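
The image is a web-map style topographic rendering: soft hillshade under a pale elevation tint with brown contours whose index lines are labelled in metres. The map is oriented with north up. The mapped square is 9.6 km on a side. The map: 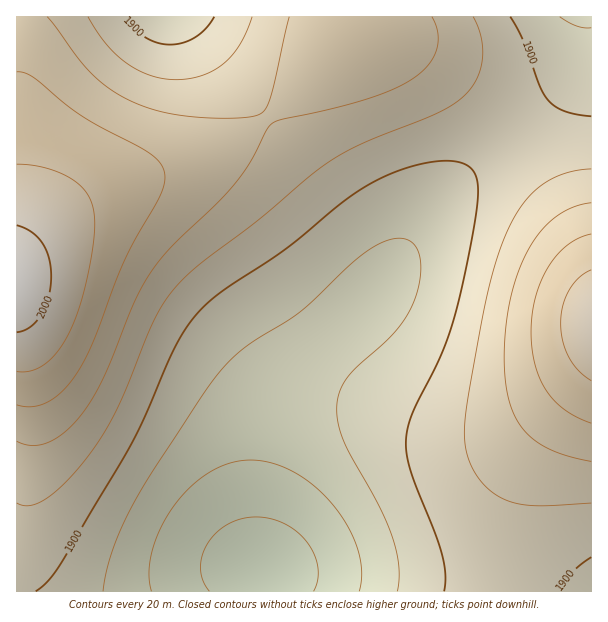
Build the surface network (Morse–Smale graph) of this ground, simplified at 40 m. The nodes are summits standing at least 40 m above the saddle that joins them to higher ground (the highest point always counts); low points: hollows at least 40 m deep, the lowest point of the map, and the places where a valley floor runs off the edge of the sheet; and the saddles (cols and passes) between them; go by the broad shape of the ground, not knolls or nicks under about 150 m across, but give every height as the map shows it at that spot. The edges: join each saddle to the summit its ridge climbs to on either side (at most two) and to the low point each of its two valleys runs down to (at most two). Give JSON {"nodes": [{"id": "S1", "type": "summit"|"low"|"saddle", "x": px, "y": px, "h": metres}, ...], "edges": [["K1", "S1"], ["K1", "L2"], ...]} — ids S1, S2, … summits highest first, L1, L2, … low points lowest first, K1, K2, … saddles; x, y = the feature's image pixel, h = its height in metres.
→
{"nodes": [
{"id": "S1", "type": "summit", "x": 18, "y": 284, "h": 2010},
{"id": "S2", "type": "summit", "x": 591, "y": 323, "h": 1993},
{"id": "L1", "type": "low", "x": 263, "y": 570, "h": 1830},
{"id": "L2", "type": "low", "x": 168, "y": 17, "h": 1888},
{"id": "K1", "type": "saddle", "x": 267, "y": 119, "h": 1940},
{"id": "K2", "type": "saddle", "x": 513, "y": 137, "h": 1906}],
"edges": [["K1", "S1"], ["K1", "L1"], ["K1", "L2"], ["K2", "S1"], ["K2", "S2"], ["K2", "L1"]]}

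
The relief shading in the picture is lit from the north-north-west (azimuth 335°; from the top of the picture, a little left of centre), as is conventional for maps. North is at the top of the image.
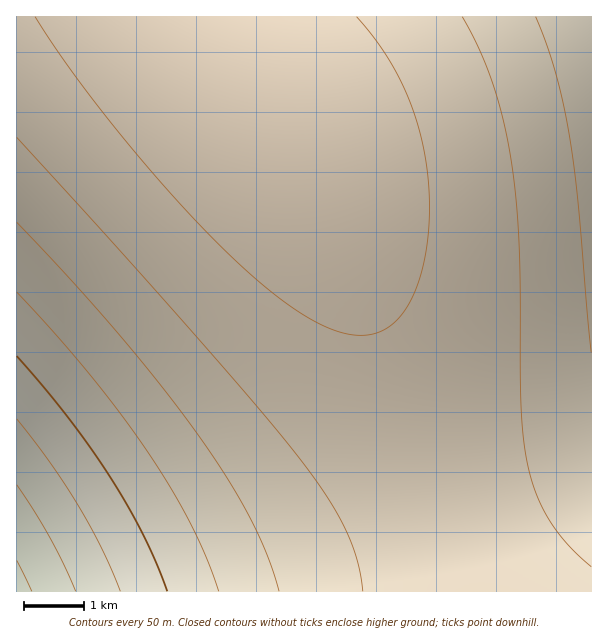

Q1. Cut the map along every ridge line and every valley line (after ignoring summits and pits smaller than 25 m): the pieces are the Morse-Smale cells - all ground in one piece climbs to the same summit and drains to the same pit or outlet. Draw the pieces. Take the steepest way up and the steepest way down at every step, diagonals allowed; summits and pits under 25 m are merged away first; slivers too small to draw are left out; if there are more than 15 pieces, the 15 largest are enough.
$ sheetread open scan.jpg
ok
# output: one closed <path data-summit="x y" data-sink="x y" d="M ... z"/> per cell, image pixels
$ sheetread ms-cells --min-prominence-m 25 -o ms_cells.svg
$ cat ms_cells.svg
<path data-summit="263 108" data-sink="17 591" d="M200 16l-184 1 0 574 452 1-80-235-51-129-25-51-26-40-24-30-42-44-12-16-6-15z"/><path data-summit="263 108" data-sink="591 17" d="M591 16l-391 1 2 15 6 15 12 16 42 44 24 30 26 40 25 51 45 113 88 251 122-1z"/>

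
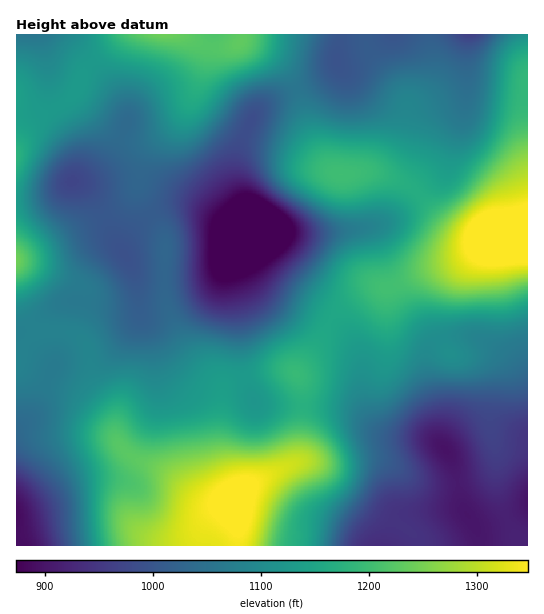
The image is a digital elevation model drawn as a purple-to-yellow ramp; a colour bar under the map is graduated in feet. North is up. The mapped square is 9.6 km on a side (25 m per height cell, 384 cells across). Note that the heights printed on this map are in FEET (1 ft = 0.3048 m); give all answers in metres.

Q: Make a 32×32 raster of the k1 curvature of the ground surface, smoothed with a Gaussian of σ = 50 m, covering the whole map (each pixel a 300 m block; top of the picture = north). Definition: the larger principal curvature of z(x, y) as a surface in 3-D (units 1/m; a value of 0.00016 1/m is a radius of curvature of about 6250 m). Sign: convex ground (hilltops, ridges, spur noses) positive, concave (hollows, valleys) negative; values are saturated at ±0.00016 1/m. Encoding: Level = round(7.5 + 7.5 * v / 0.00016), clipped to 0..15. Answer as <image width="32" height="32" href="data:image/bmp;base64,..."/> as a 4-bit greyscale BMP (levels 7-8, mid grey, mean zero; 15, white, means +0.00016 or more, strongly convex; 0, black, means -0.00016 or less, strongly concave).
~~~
<image width="32" height="32" href="data:image/bmp;base64,Qk12AgAAAAAAAHYAAAAoAAAAIAAAACAAAAABAAQAAAAAAAACAAATCwAAEwsAABAAAAAAAAAAAAAAABEREQAiIiIAMzMzAERERABVVVUAZmZmAHd3dwCIiIgAmZmZAKqqqgC7u7sAzMzMAN3d3QDu7u4A////AJiIi9uqmXr7eepmeJqZh5mImJz7mqmL/GfMZ5iZh3iqZ3ae6Gmqq92Ei4h2mXd5uGh3rcZau7ze2HvKdquYiriKiJu4rKms7////KvsqZuou5iL3tuZrL3//+y8uHaMqruqvfyZmKpmrd2neoVVnZiHis3oZ4epRJzLh4t0aKuXd4mb6Gd3qlSMuoirh3eZiJmZmtqIiJl2jLmJvJhnmImZiJmqiJmqu8y5iKyqu7qpl2ipmZiKvN3bqYeLmt7bqZmJuod4rMqrzLqHjIiqmYeJqqlladyXd6zLiJyFiGiYmYiZd3zpZmV625irl4loqZh3m5iex2d3isypqrq8qbjLq8uYn8ZneJq9y7vM3tu6/8qYd5/XZ4mYnN3LzLzMzu23d3ef2HeXZ3rKmbu8zN6pqYh4r9hncyaLyWVovey6p4qpiK64d0NHrclmiqz+qrZXmaqqqIhnm+/rmbyXv6i2NHeamZiZrf//3c3KdY24x0RomZqoes//27zMqYiayv2GiZmryYm8y7zMuoiZiMrOyZuZvOuJmavLmamIh2fLityqdYvumXacyGeZiIZm24i8uFR637Y1nbdWmqmHd9yZm7qHma7pR62nZou6mIfdqIq6l3iL3avMlmeamZmYzqmKqqh4q8/+ynZ5mImqu92IiZu6rMqb7JmHipd6uYnM"/>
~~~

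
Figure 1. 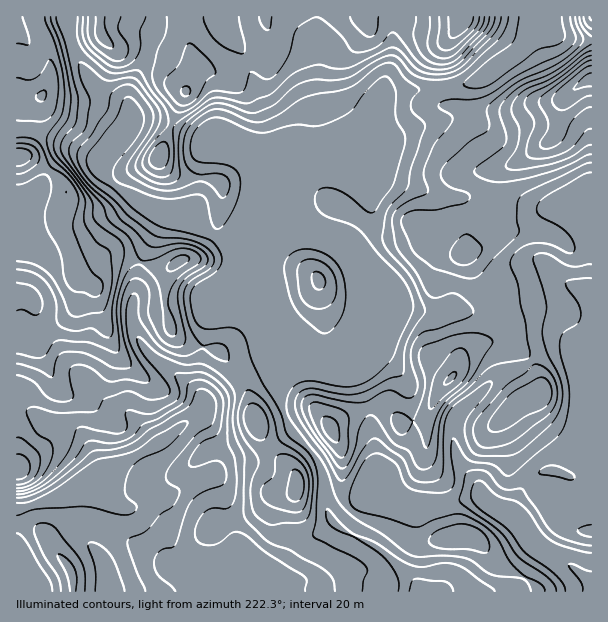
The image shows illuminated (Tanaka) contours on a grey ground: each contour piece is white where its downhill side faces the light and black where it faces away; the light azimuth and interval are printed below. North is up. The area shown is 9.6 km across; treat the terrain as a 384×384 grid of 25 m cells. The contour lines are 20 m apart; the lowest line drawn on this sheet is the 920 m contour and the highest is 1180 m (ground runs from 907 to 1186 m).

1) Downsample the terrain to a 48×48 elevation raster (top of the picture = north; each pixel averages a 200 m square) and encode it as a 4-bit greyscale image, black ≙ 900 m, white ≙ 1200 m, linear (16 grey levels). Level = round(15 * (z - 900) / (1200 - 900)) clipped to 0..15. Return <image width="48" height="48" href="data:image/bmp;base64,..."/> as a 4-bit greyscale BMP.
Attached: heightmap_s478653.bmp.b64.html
<image width="48" height="48" href="data:image/bmp;base64,Qk32BAAAAAAAAHYAAAAoAAAAMAAAADAAAAABAAQAAAAAAIAEAAATCwAAEwsAABAAAAAAAAAAAAAAABEREQAiIiIAMzMzAERERABVVVUAZmZmAHd3dwCIiIgAmZmZAKqqqgC7u7sAzMzMAN3d3QDu7u4A////AAASMhERIzMzMzMzNERVVVQzMzNERVVDIgESMhESIzMzMzMzREVVVVQzMzRFVVQyIgEjMhESIzMzMzM0RVVVVUREREVWVUMiIhEjIRESIzM0RDNFVVVVVERVZmZmVDIjMxIiIREiIzNERERVVVVURFVmZ3dmQyI0RRIiIRIiIiNEREVmZlREVVVVVmZkMiNFVREREREREiM0RFZnd2RFVVVEVVVDIjRVVRERERERESI0REZ3iGRVVEREREQyM0RUREMhAAERESIjM0Z3iHVVRERVVVQzRERERHZCEQAREiIiM0Z3iHVmVERWZlQ0VURERHdUMRERESIzM0VniGVnVEVndlRVVVRERHZVQyERERIzNEZndlaIZVZ4hlVmZmVURGZVQzMyEREjNFZ2ZVeYdmeIhlZ3d2ZVVGVVREREMhESNGd2VXmYdniIhlZ4iHZlVFVVVVVEQyERJGiGVomYd3iIl1Z4iId1VFVWZVVERUMhJGd1VoiHd3iImGZniZiGVFZmZlVVVVQyJFZlVndmZ3d3mYZmeJmGVGZ3ZmZmZlQzRWZURVVVVWZnmqh2d4iGVHd3Zmd3ZUREVmVURERERVZomamHd3d1VIiHd3eHVVZmZmVERERERFVoiZmId3dlVJmIiIiGVXdmZmVERFVUREVoiJmIiHZlVZmImZmGV4hlVVVERFVVREVXeIiIiHZlVYiJqpqGZ4hlVVRERVVVRERWZ3d3d3ZlVYiJqqqGZ4dURERERWZlRERVZnd3d3ZlVYiJu7qGZ4dUREREVmdlRERWd3d3d3ZlVYiau7uXeIdlREREVndlRERWiHiId3ZlVZmru7uYiJh2VERFVndlREVniIiId3ZVVaq7u7qYiJmYZURFVmZURFZ4iJmYd2ZmZru7u6qYh4iHVUREVVVERWeIiZmZh3Zndqq7u6qYdmZlVUREREREVWeIiZmZiId3dqq7upmHZVVVVURERERVVWeJmZmZiId3dqq8uph2VURFVVREREVWVWeIiImZiId3Zqq8ypdlVVVVVlRERFVlVVZ3eIiJiId2Zrq8ynZVVmZlZlRERFVVVFVneIiJmIh3dsu7p1VWeIdmZlRERFVURFVneImZmZmId9y6hlVWiZdlVVRERFVEREVmeImZqqqpiN25dlVWeZdVREREREVUREVWeIiZmru7qcuodlVVaJdURERURVVVVEVWd4iImrzMuruph2VVV4dlRFVVVVVVVEVWZ3iImrvMy7u6l3ZVVoh2VWZmVVVVVVVmZ3eImrvNzMzLmHZVV4qYd3h3ZlVVVVVmd3d4mrzd3MzLl3ZlaKu6mZmIdmZmVVVmZ3d3ibvO7bvLl3d2eau6qpmZh3d3ZVVmd2ZmeJq87ru7h3iYiaqqqpmZmIiIdlZ4mYdmZniKzbq6h4qqmZqqqZmamYiJmHeJq6l2ZmZ4m6q6iKu6mZqqmZmqmYiZmZiavMuXZmZmeaq5ibupmZmpmZmqmZmZqpmqvNy5dmZmeauoebuqmZmZmZmqmZmaqqmqvN7KhmVmig=="/>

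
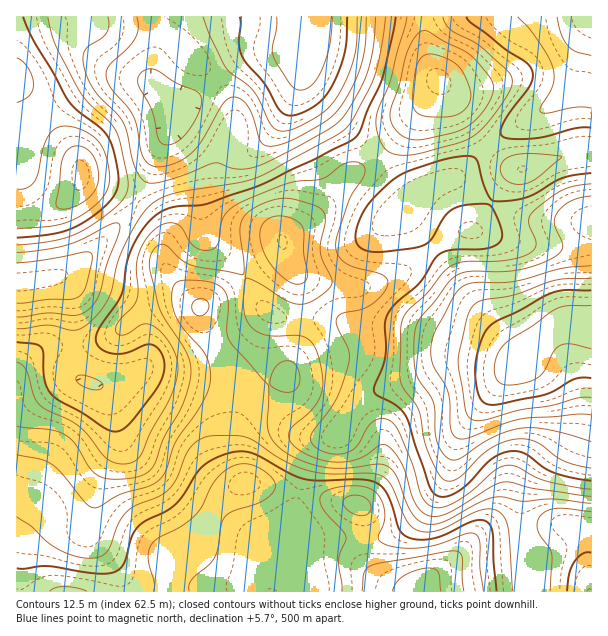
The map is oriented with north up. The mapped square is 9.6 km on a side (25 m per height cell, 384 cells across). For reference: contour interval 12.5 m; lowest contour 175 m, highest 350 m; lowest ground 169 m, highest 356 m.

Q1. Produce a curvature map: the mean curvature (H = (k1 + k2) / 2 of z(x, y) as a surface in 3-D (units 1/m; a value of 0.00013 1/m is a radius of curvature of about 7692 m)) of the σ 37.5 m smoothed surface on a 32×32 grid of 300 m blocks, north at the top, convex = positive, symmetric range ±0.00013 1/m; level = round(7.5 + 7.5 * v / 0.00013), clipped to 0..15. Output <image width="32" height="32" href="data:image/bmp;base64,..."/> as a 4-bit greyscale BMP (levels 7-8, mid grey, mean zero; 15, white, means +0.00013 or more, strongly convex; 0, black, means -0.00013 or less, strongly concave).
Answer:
<image width="32" height="32" href="data:image/bmp;base64,Qk12AgAAAAAAAHYAAAAoAAAAIAAAACAAAAABAAQAAAAAAAACAAATCwAAEwsAABAAAAAAAAAAAAAAABEREQAiIiIAMzMzAERERABVVVUAZmZmAHd3dwCIiIgAmZmZAKqqqgC7u7sAzMzMAN3d3QDu7u4A////AHvMuGeGVniXZXmqynmEVX54hkV5qYdnh2eqq++4ZVV8ZlM1m7qoZndnhlV8/nRVZ3d1V6qZqFZmVVeGE9+1asx5mGioeJh2ZWrv9wBO6J/+eZhol2iqy6nP/+YgBrmJhYmIZkNYm//duYm6YgW7czKJmWMkioi7YxAEq2MnzZVVebtlVpuWZiAAGNpTJJy5iHmoVWZpl3hohCjbhkJIqZqWVEVmaJiIerhFiJqDJGV5xSRVVFiZl4u4dmZplTNEaMZFZkInmpecl4mXVoZERoiqiKtxKKmHm5eKuFWHVFeXjbfPw224ZVaGaJZGl2ZVZUhyXbav6lIlVFd1VmVoZDQ0Qhd2rfxTa6etuaYzV3Q2M0RImsmYVq3JrLzYI2iGaSERJs/FNFi7hUV5uom83LyYYgCPxDWKy4UzVnrNy8qI//wwG+lovMvKZFVou5ZURIrf1QWqir3JmpVEWIdlVDNFnvxVd2ZXunipdEVVe8hVVZ76QliFEXyqyodDNb/9vGau6jElmmM4u6d5llRqq81mm7pkQ33HI3iHm8u3IjaKd4iIdWRL6TE0e9yq3XITV4mXVVVlSdlDImirqrzJVVe6lkNFaImXVTNWesy5vLhpuXVWVYzIVFZTRYzsyoeZaKZWmoeahmZnZDV72Yhkd1aWabqHiIiJdmRYecYjRYhW"/>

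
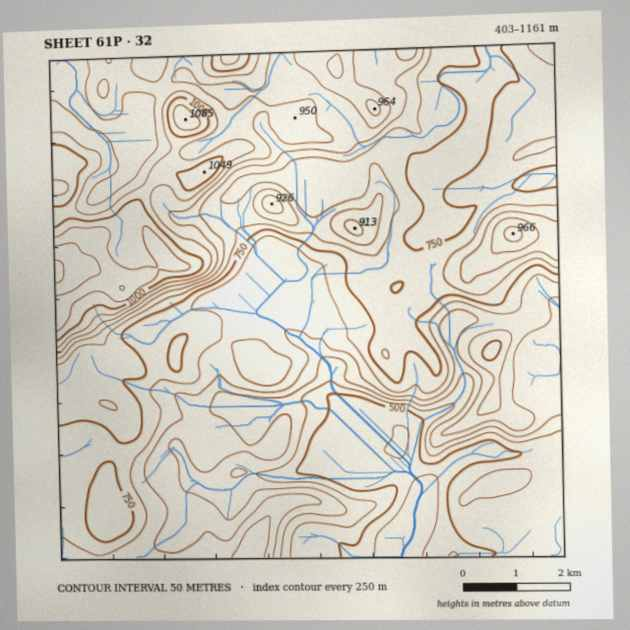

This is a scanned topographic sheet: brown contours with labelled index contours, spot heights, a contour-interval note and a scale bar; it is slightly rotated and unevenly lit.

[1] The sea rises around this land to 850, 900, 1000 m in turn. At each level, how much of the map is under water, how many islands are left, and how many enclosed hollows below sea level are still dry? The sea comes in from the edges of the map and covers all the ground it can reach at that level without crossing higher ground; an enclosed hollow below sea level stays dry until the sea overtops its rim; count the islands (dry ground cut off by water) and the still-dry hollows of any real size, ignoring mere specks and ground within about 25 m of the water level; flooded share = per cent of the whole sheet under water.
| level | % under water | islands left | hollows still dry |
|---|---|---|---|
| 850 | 73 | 2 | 0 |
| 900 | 82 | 2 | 0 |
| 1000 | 94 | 2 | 0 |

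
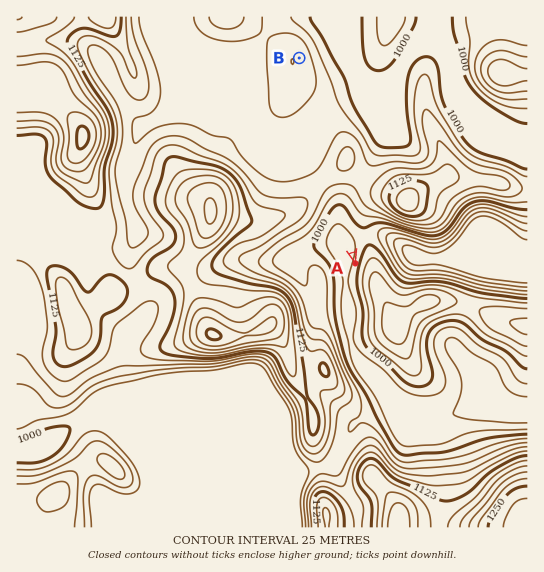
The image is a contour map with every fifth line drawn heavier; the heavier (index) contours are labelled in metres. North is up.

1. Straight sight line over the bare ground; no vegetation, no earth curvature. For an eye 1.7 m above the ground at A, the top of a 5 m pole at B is hidden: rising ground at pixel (337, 198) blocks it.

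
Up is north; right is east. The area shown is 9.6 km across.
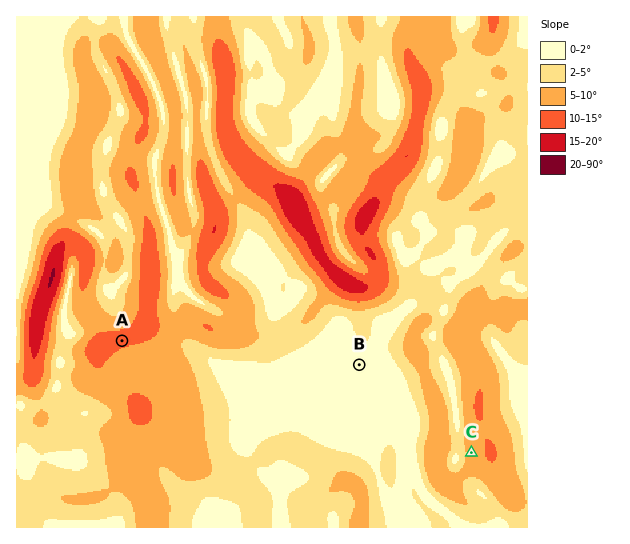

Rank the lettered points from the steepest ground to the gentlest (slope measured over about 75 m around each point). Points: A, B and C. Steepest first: A C B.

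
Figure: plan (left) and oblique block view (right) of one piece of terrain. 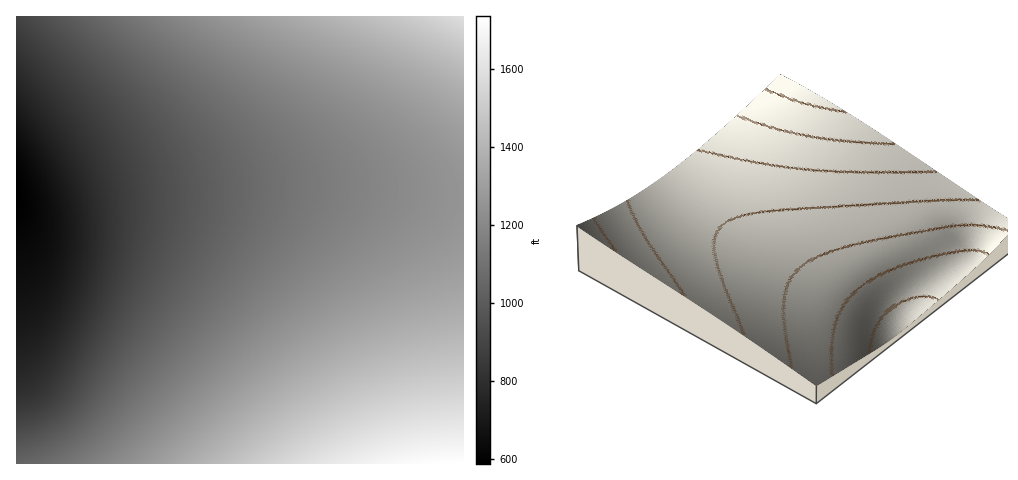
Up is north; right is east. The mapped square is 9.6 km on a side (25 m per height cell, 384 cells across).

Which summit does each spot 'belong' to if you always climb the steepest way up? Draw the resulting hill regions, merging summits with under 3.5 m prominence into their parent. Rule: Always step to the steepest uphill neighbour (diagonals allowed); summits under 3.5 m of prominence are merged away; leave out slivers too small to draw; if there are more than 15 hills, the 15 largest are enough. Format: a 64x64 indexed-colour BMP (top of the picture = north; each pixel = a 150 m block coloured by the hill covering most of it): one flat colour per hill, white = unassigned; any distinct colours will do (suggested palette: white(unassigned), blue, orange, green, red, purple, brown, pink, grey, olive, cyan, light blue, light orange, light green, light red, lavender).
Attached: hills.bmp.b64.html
<image width="64" height="64" href="data:image/bmp;base64,Qk12CAAAAAAAAHYAAAAoAAAAQAAAAEAAAAABAAQAAAAAAAAIAAATCwAAEwsAABAAAAAAAAAA////ALR3HwAOf/8ALKAsACgn1gC9Z5QAS1aMAMJ34wB/f38AIr28AM++FwDox64AeLv/AIrfmACWmP8A1bDFABERERERERERERERERERERERERERERERERERERERERERERERERERERERERERERERERERERERERERERERERERERERERERERERERERERERERERERERERERERERERERERERERERERERERERERERERERERERERERERERERERERERERERERERERERERERERERERERERERERERERERERERERERERERERERERERERERERERERERERERERERERERERERERERERERERERERERERERERERERERERERERERERERERERERERERERERERERERERERERERERERERERERERERERERERERERERERERERERERERERERERERERERERERERERERERERERERERERERERERERERERERERERERERERERERERERERERERERERERERERERERERERERERERERERERERERERERERERERERERERERERERERERERERERERERERERERERERERERERERERERERERERERERERERERERERERERERERERERERERERERERERERERERERERERERERERERERERERERERERERERERERERERERERERERERERERERERERERERERERERERERERERERERERERERERERERERERERERERERERERERERERERERERERERERERERERERERERERERERERERERERERERERERERERERERERERERERERERERERERERERERERERERERERERERERERERERERERERERERERERERERERERERERERERERERERERERERERERERERERERERERERERERERERERERERERERERERERERERERERERERERERERERERERERERERERERERERERERERERERERERERERERERERERERERERERERERERERERERERERERERERERERERERERERERERERERERERERERERERERERERERERERERERERERERERERERERERERERERERERERERERERERERERERERERERERERERERERERERERERERERERERERERERERERERERERERERERERERERERERERERERERERERERERERERERERERERERERERERERERERERERERERERERERERERERERERERERERERERERERERERERERERERERERERERERERERERERERERERERERERERERERERERERERERERERERERERERERERERERERERERERERERERERERERERERERERERERERERERERERERERERERERERERERERERERERERERERERERERERERERERERERERERERERERERERERERERERERERERERERERERERERERERERERERERERERERERERERERERERERERERERERERERERERERERERERERERERERERERERERERERERERERERERERERERERERERERERERERERERERERERERERERERERERERERIiIhERERERERERERERERERERERERERERERERERERERIiIiIiIhEREREREREREREREREREREREREREREREREREiIiIiIiIiIiERERERERERERERERERERERERERESIiIiIiIiIiIiIiIiIiIiIiIiEREREREREREiIiIiIiIiIiIiIiIiIiIiIiIiIiIiIiIiIiIiIiIiIiIiIiIiIiIiIiIiIiIiIiIiIiIiIiIiIiIiIiIiIiIiIiIiIiIiIiIiIiIiIiIiIiIiIiIiIiIiIiIiIiIiIiIiIiIiIiIiIiIiIiIiIiIiIiIiIiIiIiIiIiIiIiIiIiIiIiIiIiIiIiIiIiIiIiIiIiIiIiIiIiIiIiIiIiIiIiIiIiIiIiIiIiIiIiIiIiIiIiIiIiIiIiIiIiIiIiIiIiIiIiIiIiIiIiIiIiIiIiIiIiIiIiIiIiIiIiIiIiIiIiIiIiIiIiIiIiIiIiIiIiIiIiIiIiIiIiIiIiIiIiIiIiIiIiIiIiIiIiIiIiIiIiIiIiIiIiIiIiIiIiIiIiIiIiIiIiIiIiIiIiIiIiIiIiIiIiIiIiIiIiIiIiIiIiIiIiIiIiIiIiIiIiIiIiIiIiIiIiIiIiIiIiIiIiIiIiIiIiIiIiIiIiIiIiIiIiIiIiIiIiIiIiIiIiIiIiIiIiIiIiIiIiIiIiIiIiIiIiIiIiIiIiIiIiIiIiIiIiIiIiIiIiIiIiIiIiIiIiIiIiIiIiIiIiIiIiIiIiIiIiIiIiIiIiIiIiIiIiIiIiIiIiIiIiIiIiIiIiIiIiIiIiIiIiIiIiIiIiIiIiIiIiIiIiIiIiIiIiIiIiIiIiIiIiIiIiIiIiIiIiIiIiIiIiIiIiIiIiIiIiIiIiIiIiIiIiIiIiIiIiIiIiIiIiIiIiIiIiIiIiIiIiIiIiIiIiIiIiIiIiIiIiIiIiIiIiIiIiIiIiIiIiIiIiIiIiIiIiIiIiIiIiIiIiIiIiIiIiIiIiIiIiIiIiIiIiIiIiIiIiIiIiIiIiIiIiIiIiIiIiIiIiIiIiIiIiIiIiIiIiIiIiIiIiIiIiIiIiIiIiIiIiIiIiIiIiIiIiIiIiIiIiIiIiIiIiIiIiIiIiIiIiIiIiIiIiIiIiIiIiIiIiIiIiIiIiIiIiIiIiIiIiIiIiIiIiIiIiIiIiIiIiIiIiIiIi"/>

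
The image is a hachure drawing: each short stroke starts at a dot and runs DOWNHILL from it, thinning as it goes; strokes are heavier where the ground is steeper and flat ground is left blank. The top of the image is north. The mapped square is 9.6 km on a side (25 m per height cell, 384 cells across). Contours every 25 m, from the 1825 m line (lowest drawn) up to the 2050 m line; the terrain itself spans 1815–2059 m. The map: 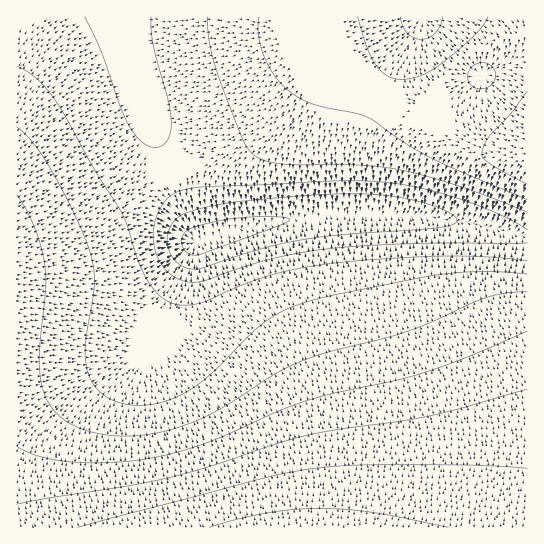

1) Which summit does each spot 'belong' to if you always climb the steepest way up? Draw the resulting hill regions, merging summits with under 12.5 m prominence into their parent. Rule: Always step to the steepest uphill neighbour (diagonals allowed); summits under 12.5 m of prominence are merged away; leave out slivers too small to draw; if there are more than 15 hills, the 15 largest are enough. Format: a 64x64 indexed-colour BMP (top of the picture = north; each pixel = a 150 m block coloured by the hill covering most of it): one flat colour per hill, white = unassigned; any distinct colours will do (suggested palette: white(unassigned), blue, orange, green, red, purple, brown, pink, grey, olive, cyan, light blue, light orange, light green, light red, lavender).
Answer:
<image width="64" height="64" href="data:image/bmp;base64,Qk12CAAAAAAAAHYAAAAoAAAAQAAAAEAAAAABAAQAAAAAAAAIAAATCwAAEwsAABAAAAAAAAAA////ALR3HwAOf/8ALKAsACgn1gC9Z5QAS1aMAMJ34wB/f38AIr28AM++FwDox64AeLv/AIrfmACWmP8A1bDFABERERERERERERERERERERERERERERERERERERERERERERERERERERERERERERERERERERERERERERERERERERERERERERERERERERERERERERERERERERERERERERERERERERERERERERERERERERERERERERERERERERERERERERERERERERERERERERERERERERERERERERERERERERERERERERERERERERERERERERERERERERERERERERERERERERERERERERERERERERERERERERERERERERERERERERERERERERERERERERERERERERERERERERERERERERERERERERERERERERERERERERERERERERERERERERERERERERERERERERERERERERERERERERERERERERERERERERERERERERERERERERERERERERERERERERERERERERERERERERERERERERERERERERERERERERERERERERERERERERERERERERERERERERERERERERERERERERERERERERERERERERERERERERERERERERERERERERERERERERERERERERERERERERERERERERERERERERERERERERERERERERERERERERERERERERERERERERERERERERERERERERERERERERERERERERERERERERERERERERERERERERERERERERERERERERERERERERERERERERERERERERERERERERERERERERERERERERERERERERERERERERERERERERERERERERERERERERERERERERERERERERERERERERERERERERERERERERERERERERERERERERERERERERERERERERERERERERERERERERERERERERERERERERERERERERERERERERERERERERERERERERERERERERERERERERERERERERERERERERERERERERERERERERERERERERERERERERERERERERERERERERERERERERERERERERERERERERERERERERERERERERERERERERERERERERERERERERERERERERERERERERERERERERERERERERERERERERERERERERERERERERERERERERERERERERERERERERERERERERERERERERERERERERERERERERERERERERERERERERERERERERERERERERERERERERERERERERERERERERERERERERERERERERERERERERERERERERERERERERERERERERERERERERERERERERERERERERERERERERERERERERERERERERERERERERERERERERERERERERERERERERERERERERERERERERERERERERERERERERERERERERERERERERERERERERERERERERERERERERERERERERERERERERERERERERERERERERERERERERERERERERERERERERERERERERERERERERERIiEREREREREREREREREREREREREREREREREREREREREiIiIRERERERERERERERERERERIiIRERERERERERERESIiIiIiIhERERERERERERESIiIiIhERERERERERERESIiIiIiIiIiIiIiIiIiIiIiIiIiIiERERERERERERERIiIiIiIiIiIiIiIiIiIiIiIiIiIiIREREREREREREREiIiIiIiIiIiIiIiIiIiIiIiIiIiIhEREREREREREREiIiIiIiIiIiIiIiIiIiIiIiIiIiIiERERERERERERESIiIiIiIiIiIiIiIiIiIiIiIiIiIiIRERERERERERESIiIiIiIiIiIiIiIiIiIiIiIiIiIiIhERERERERERERIiIiIiIiIiIiIiIiIiIiIiIiIiIiIiEREREREREREREiIiIiIiIiIiIiIiIiIiIiIiIiIiIiIREREREREREREiIiIiIiIiIiIiIiIiIiIiIiIiIiIiIhERERERERERESIiIiIiIiIiIiIiIiIiIiIiIiIiIiIiERERERERERESIiIiIiIiIiIiIiIiIiIiIiIiIiIiIiIRERERERERERIiIiIiIiIiIiIiIiIiIiIiIiIiIiIiIhEREREREREREiIiIiIiIiIiIiIiIiIiIiIiIiIiIiIiEREREREREREiIiIiIiIiIiIiIiIiIiIiIiIiIiIiIiIRERERERERESIiIiIiIiIiIiIiIiIiIiIiIiIiIiIiIhERERERERERIiIiIiIiIiIiIiIiIiIiIiIiIiIiIiIiERERERERERIiIiIiIiIiIiIiIiIiIiIiIiIiIiIiIiIREREREREREiIiIiIiIiIiIiIiIiIiIiIiIiIiIiIiIhERERERERESIiIiIiIiIiIiIiIiIiIiIiIiIiIiIiIiERERERERERIiIiIiIiIiIiIiIiIiIiIiIiIiIiIiIiIRERERERERIiIiIiIiIiIiIiIiIiIiIiIiIiIiIiIiIhEREREREREiIiIiIiIiIiIiIiIiIiIiIiIiIiIiIiIiERERERERESIiIiIiIiIiIiIiIiIiIiIiIiIiIiIiIiIRERERERERIiIiIiIiIiIiIiIiIiIiIiIiIiIiIiIiIhERERERERIiIiIiIiIiIiIiIiIiIiIiIiIiIiIiIiIi"/>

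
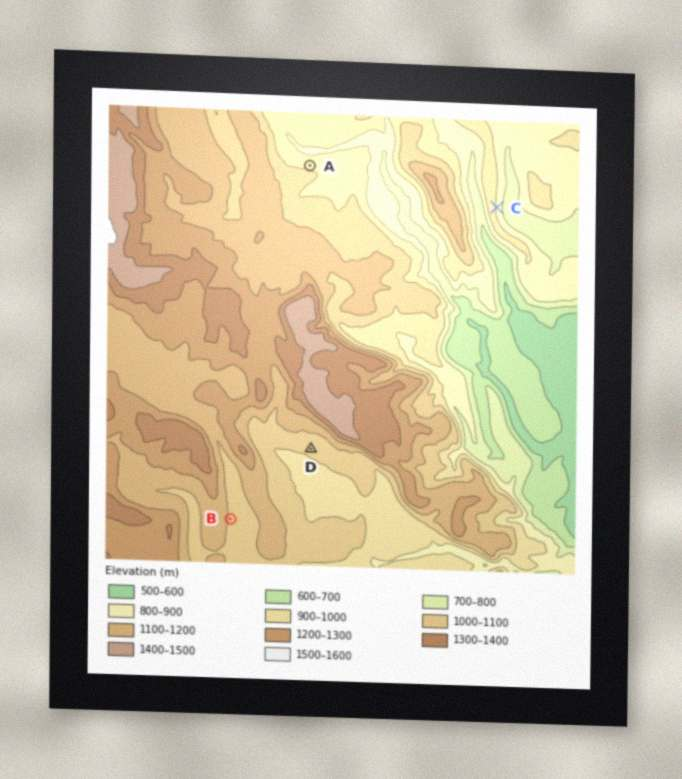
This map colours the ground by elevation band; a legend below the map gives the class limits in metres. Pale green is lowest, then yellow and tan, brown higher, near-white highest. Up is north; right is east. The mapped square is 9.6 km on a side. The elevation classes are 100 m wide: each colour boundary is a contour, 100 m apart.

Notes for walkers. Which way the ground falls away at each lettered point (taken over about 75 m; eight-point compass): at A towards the N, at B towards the E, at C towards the E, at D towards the SW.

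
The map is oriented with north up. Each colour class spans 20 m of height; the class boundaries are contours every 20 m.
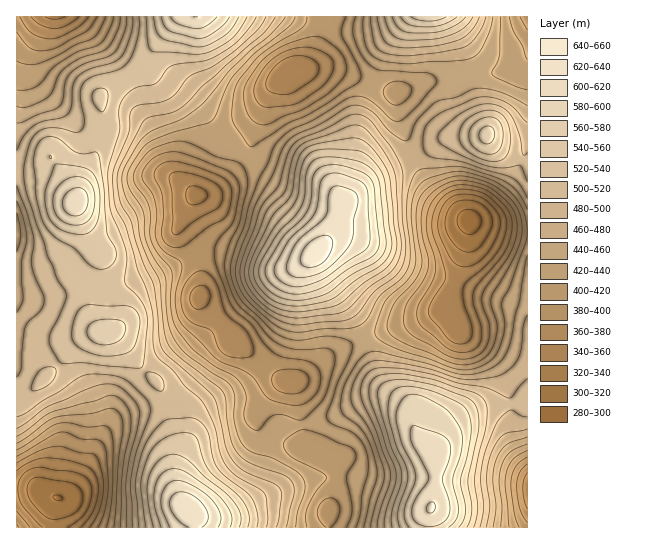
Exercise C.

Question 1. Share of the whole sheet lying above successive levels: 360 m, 94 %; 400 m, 82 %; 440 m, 64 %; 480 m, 47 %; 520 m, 28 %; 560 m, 13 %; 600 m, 5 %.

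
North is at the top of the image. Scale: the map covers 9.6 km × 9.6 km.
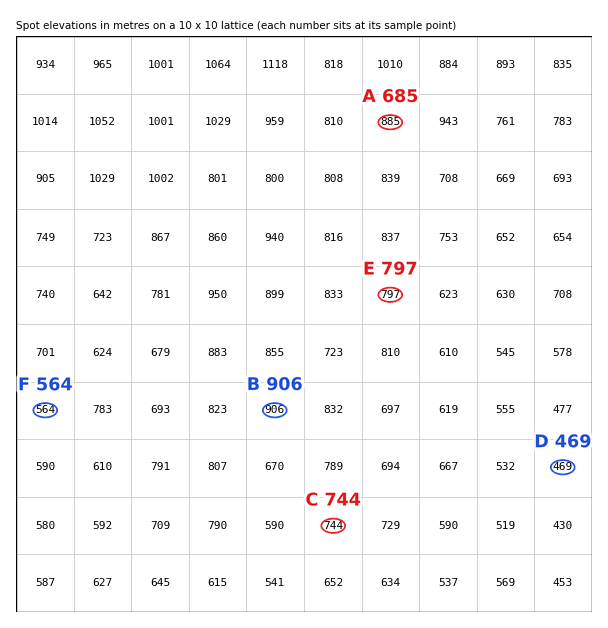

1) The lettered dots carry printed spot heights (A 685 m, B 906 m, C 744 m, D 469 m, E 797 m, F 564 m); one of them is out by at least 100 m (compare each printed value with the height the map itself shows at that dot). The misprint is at A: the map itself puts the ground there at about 885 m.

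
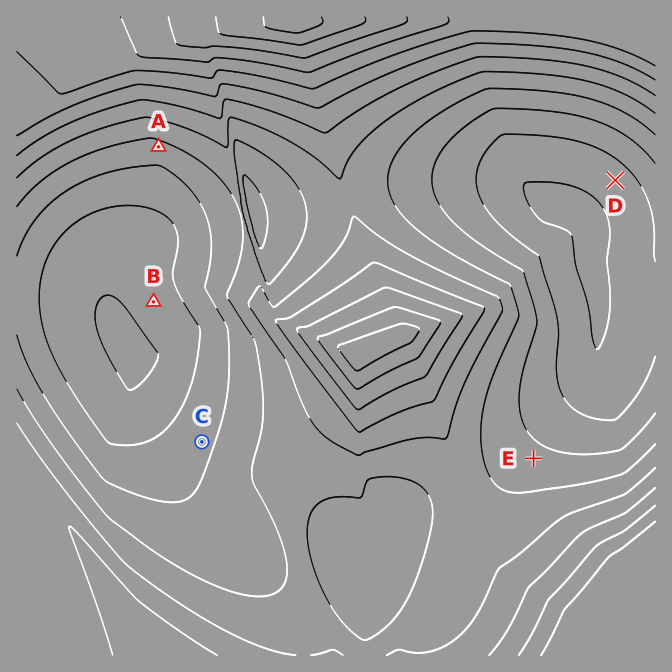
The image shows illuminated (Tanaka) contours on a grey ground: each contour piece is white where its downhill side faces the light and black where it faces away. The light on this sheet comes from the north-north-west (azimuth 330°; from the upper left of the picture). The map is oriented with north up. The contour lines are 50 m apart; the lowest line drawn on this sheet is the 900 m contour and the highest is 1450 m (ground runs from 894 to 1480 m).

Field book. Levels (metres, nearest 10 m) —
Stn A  1030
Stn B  920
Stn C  990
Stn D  920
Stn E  1020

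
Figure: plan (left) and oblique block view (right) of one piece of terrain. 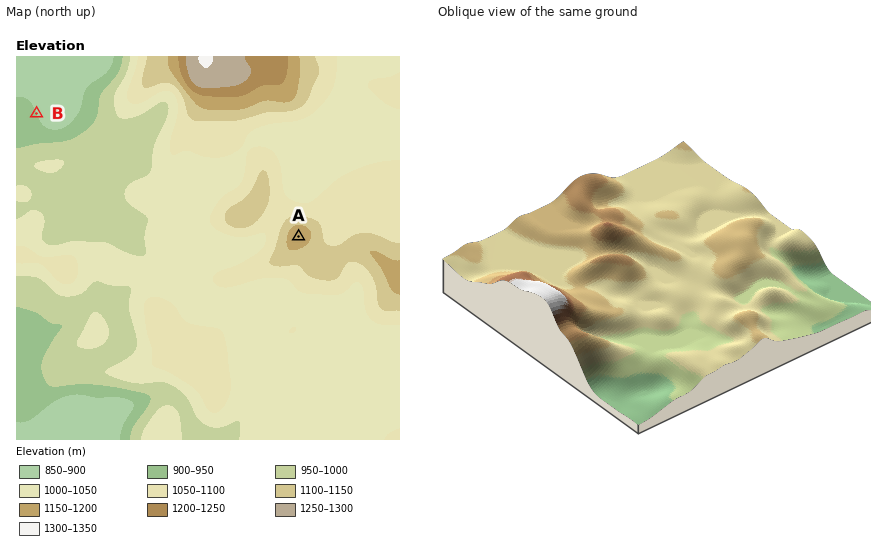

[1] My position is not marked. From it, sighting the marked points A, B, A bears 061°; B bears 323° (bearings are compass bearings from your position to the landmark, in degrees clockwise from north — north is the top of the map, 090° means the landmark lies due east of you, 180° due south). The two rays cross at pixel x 179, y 303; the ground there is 1040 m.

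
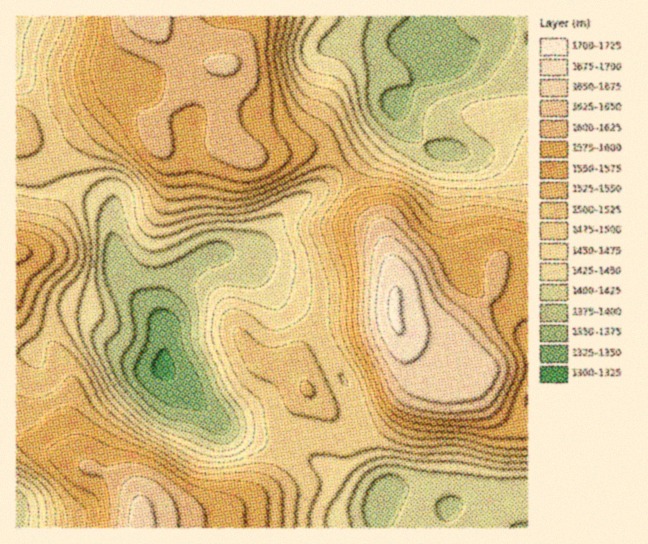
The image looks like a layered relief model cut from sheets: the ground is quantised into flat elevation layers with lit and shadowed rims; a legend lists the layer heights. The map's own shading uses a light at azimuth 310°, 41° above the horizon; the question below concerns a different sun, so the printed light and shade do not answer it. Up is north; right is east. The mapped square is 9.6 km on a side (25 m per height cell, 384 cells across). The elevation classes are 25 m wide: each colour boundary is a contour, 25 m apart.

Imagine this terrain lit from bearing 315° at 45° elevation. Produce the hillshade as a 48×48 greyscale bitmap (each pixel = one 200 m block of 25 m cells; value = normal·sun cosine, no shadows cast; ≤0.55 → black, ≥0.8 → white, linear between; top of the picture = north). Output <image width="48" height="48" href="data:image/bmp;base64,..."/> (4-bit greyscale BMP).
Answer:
<image width="48" height="48" href="data:image/bmp;base64,Qk32BAAAAAAAAHYAAAAoAAAAMAAAADAAAAABAAQAAAAAAIAEAAATCwAAEwsAABAAAAAAAAAAAAAAABEREQAiIiIAMzMzAERERABVVVUAZmZmAHd3dwCIiIgAmZmZAKqqqgC7u7sAzMzMAN3d3QDu7u4A////AM3dy83uypiIiIiYh3ZmeIeJu6mZqqqYiM3dy7zdypiIiZmYh2ZmZ3d5u7qZqqqZmbvMuZvNy5mZmqqph3dmZmZoq7qZmaqZmZmqqYm926mau8y7qYd3dmVXiqqYiJmYiHeJmYm8zLqqze7cupmYiGVFeJiHd3d2ZmeJqpmszLqrzv/+26qZmHVERmZmZmZUQ4mau7q8zLuqve//7LqZmIZUREREVVVEM6q7u7u7zLu7vN//7KmZmIh2ZVQzNFVVVLu7u7u7u7vMy87/26mZmYmZh2VDM0VWZ7zLu6qqqqvMy7ze26mIiImql2VDI0RWeLvMuqmZmZq8u7u8y6mIiImrl2VEM0RFaKvMupiImZq7u7qqu7qYiIq7qHZmZVUzRqvMyod4iZq7u7qpmqqpiJvMupiJiHZCNKq8uoZniJqru8upmaupiJvMypmZmYdTI6q7unZmd4qqu8y6maq5iJu8upiZqph1M6q7uXZmZnmru7u6qqqpiau7uoeJqqmHZZmrqHZ3ZWiru7u6qrupmau7uYeJmqmYdniamHZ3Zmis3cy6q8y6mszMuoeImZmYd2eJh3Zndmis7uy6q8zLq97cuoiJmZmIdlZ4iHd3d3ib3u3KqrzMvO/tuoiJmZmId1VmeId3d3eKzu7Lq7zMze/+yoiJmqmYiFVVZ3d4iHiave3Mu7vMzO/+yoeImqqZiWVERWZ4mIiavNzMzLvLvO/+2od3mqqZmWVDM0V5mYeKvMy7u8zMvN7+25d3iqqpiHZUMyNomXd4q7u6u7zMu83u25h3irupmIh2VCNYqXZmiaqqqru7u83uy5iImru6maqYdkNoqXZVVomZmru7vM3dy5maqru7qruql1VpqoZURFZ3iavMzM3dypmru8zMu8y7l2Z5u5ZUMzRFZ5zd3d3dupibzczMzMzLqHZ6zKhkREMyNXre//7tyoibzd3czLu7qHeJvLl1VVQyEjas7//u25mbzd3czKmZmHZ4q7l2ZmZTEAJYve7u7Lqs3e7dy5iIh2ZniZhmZndlQhEkeszN3cvN3u7ty4iIh3ZWeIh3d3iHZUM0aKq7zLvM3d3dy3iIiIdmiJiIiJmZh3ZVZ4mau7qrvMzMzHiJmZiImpmJmqqZmYiIeIiJqrqZmqqrvHiZqpmZqqmZqqqpmZmZmHeJmruYiZmaq4iaqqmau6mZqqqZmZmaqXd4mrupmZmZqpmaqqqau6mZmqmYiIiaqXZomszKqruqqruqqqqau7qZmamIh3iaqXZnibzMzMy7u9zLu7qpq7upiZmHd2eKuoZmeKvN3dzLu93Mu7qpmquqmIiHdmaKu5dneJq8zd3Lu93czLupmaqqqZiHZVV6u6h4iZmrvMzLuszd3cupiZmaqqmYZURpq6mImZmaq7zMuszd3dy5mIiZqrqodDNXmpmImZmZqqvMuszd3ty6mIiJqru5dSI2iZiIiZmZqpq7uszN3d3LmYiJmqu6hjEkaIh3iImZqpmrqszN3d3LqYiImqu6l0I0Z4h3eIiZqpmaqg=="/>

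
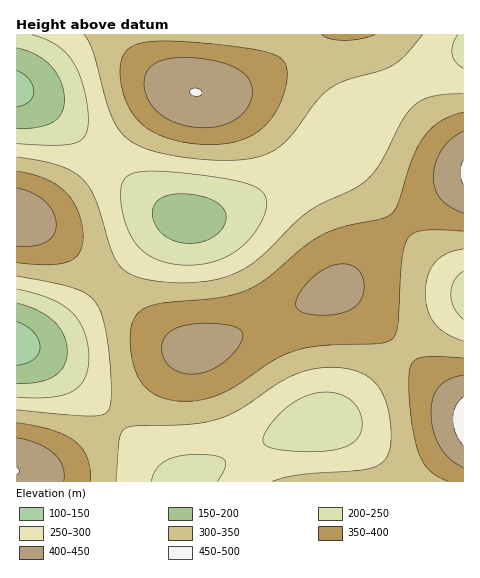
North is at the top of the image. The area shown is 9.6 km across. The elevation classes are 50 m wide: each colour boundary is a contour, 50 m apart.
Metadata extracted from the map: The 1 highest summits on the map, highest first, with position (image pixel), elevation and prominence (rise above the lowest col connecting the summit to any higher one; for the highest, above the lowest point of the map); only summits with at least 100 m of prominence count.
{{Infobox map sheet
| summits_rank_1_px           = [196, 92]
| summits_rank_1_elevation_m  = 451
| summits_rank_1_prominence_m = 163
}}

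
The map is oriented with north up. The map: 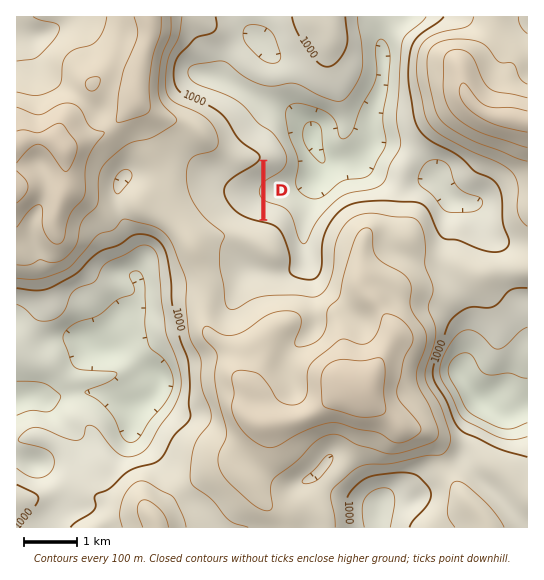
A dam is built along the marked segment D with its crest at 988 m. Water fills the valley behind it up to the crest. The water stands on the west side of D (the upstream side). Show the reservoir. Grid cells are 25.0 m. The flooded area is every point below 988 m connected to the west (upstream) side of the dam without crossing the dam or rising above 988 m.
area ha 42.7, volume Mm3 14.91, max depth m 92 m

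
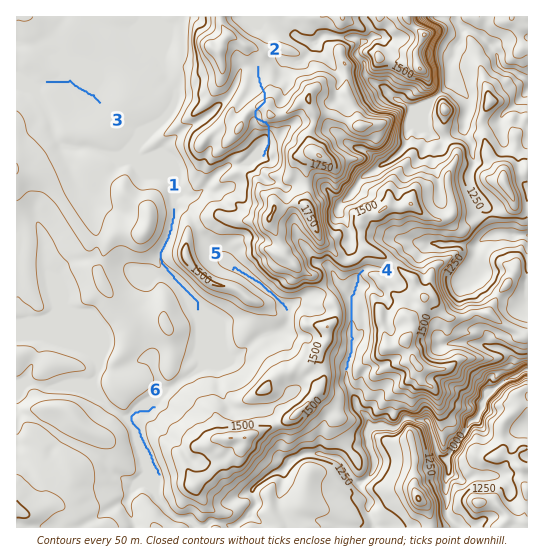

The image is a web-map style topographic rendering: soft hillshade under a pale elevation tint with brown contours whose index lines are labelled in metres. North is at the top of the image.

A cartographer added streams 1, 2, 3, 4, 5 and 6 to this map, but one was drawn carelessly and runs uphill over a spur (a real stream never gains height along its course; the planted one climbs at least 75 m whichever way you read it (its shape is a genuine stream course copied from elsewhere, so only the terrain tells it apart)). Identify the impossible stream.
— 2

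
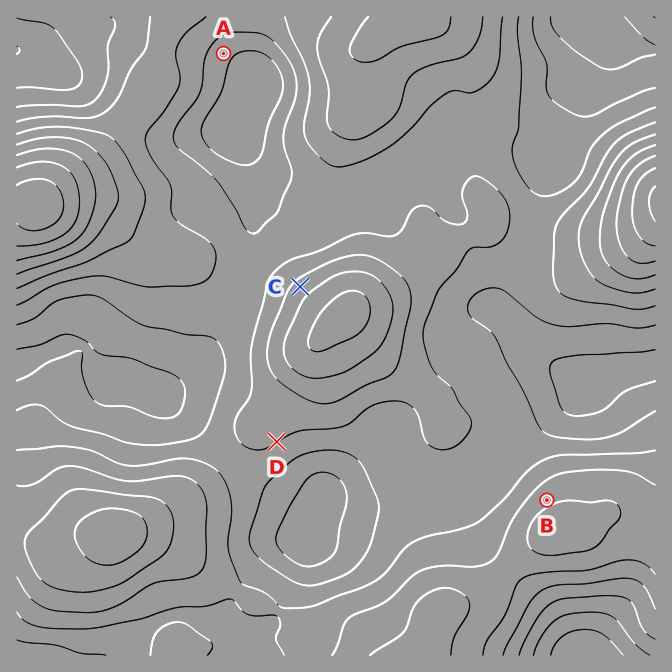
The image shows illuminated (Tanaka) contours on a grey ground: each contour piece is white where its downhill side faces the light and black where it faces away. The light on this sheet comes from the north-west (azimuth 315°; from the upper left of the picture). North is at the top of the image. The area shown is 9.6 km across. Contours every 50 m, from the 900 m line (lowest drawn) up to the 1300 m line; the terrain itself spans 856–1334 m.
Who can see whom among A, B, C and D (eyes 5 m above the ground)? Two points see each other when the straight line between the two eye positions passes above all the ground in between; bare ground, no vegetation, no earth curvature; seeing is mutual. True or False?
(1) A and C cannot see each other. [False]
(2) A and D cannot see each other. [True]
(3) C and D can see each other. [False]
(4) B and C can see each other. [False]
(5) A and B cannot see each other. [True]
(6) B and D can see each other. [True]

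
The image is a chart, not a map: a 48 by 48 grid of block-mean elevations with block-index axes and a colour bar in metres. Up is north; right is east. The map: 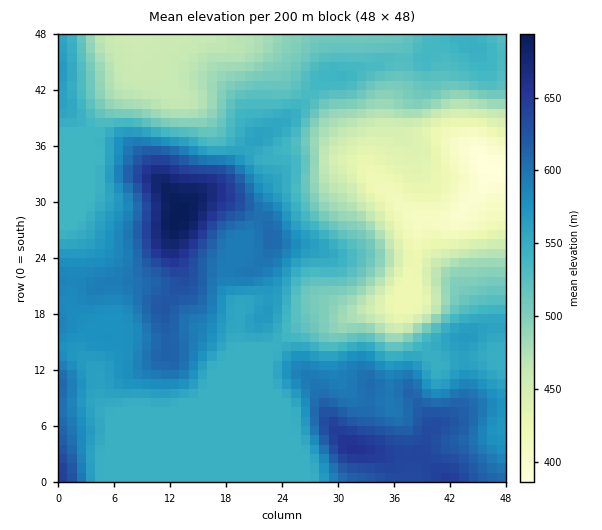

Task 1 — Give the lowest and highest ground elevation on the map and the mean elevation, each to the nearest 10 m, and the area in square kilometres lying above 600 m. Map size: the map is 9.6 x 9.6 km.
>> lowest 390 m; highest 690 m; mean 540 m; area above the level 16.2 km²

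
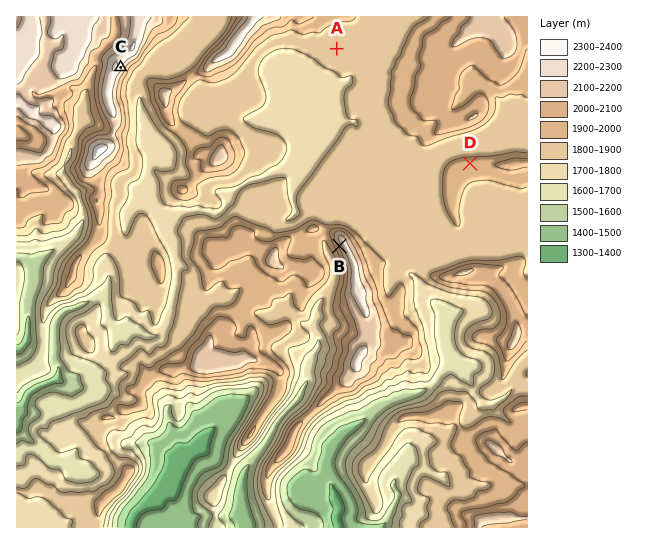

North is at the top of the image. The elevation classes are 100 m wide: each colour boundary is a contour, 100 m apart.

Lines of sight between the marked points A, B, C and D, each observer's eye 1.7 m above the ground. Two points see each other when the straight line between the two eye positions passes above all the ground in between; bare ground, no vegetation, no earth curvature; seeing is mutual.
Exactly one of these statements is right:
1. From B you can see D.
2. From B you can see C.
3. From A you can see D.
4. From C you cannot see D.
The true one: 2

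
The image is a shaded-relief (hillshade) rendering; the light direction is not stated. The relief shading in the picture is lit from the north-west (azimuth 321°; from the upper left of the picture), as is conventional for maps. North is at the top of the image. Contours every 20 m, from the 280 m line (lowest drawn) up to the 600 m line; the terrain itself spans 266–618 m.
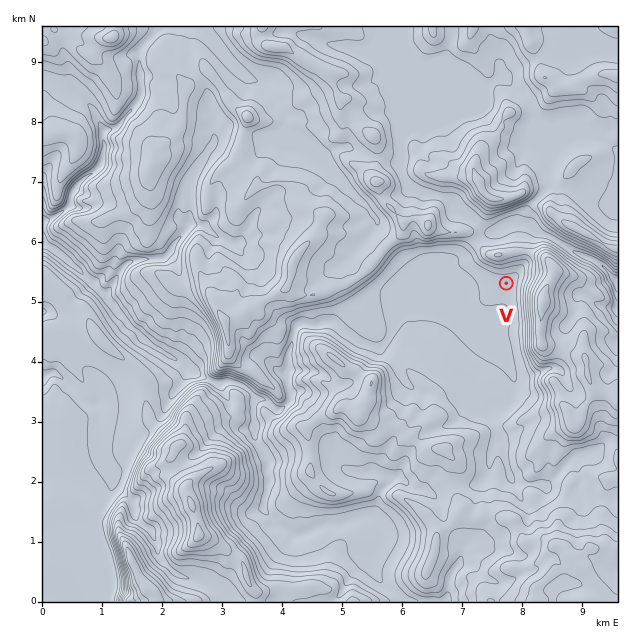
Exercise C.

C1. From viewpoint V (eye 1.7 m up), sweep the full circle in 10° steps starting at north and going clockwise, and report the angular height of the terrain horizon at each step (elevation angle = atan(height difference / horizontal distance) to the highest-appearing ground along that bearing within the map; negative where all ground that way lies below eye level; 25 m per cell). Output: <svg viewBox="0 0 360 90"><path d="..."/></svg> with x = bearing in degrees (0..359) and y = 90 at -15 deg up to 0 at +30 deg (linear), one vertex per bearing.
<svg viewBox="0 0 360 90"><path d="M0 40l10 1 10 2 10 3 10 0 10-5 10-4 10-1 10-1 10-4 10-3 10-1 10 1 10 4 10 6 10 5 10 8 10 5 10 2 10 0 10-1 10 1 10 0 10-2 10 1 10 0 10 1 10-1 10 0 10-1 10-2 10-1 10-5 10-6 10-4 10 0"/></svg>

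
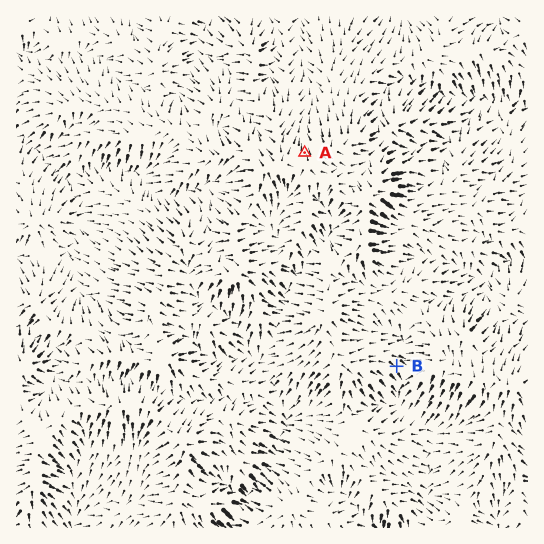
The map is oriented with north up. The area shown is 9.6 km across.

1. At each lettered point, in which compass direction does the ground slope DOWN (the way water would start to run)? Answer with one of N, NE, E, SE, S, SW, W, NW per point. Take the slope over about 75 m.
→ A N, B SE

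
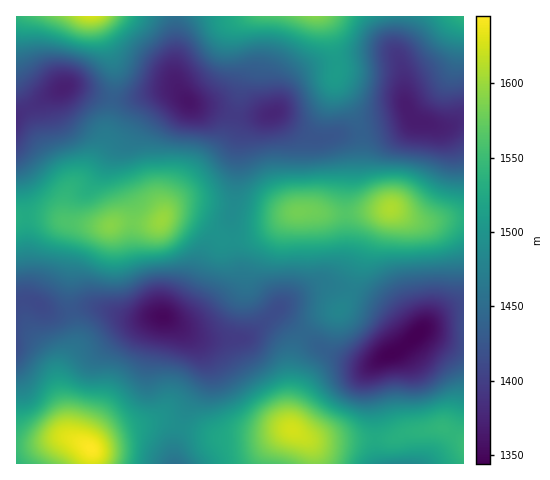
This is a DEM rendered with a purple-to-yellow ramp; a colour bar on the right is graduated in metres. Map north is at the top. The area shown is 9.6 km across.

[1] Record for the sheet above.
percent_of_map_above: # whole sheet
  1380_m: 94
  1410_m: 82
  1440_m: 65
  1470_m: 50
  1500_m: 34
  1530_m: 22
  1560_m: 11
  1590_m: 4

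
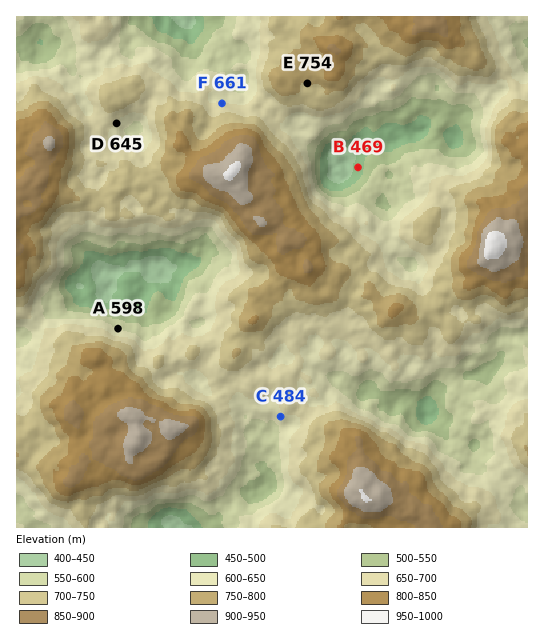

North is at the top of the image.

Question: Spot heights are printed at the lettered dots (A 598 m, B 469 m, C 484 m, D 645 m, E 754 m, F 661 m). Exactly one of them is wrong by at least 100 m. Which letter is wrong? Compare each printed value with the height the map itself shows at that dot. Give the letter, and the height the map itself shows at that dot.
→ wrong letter C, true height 634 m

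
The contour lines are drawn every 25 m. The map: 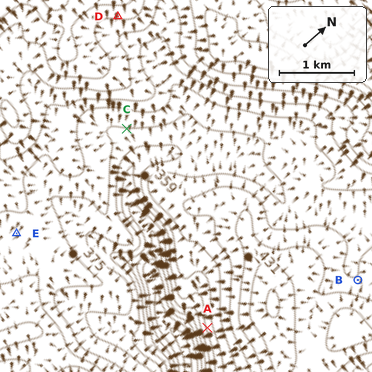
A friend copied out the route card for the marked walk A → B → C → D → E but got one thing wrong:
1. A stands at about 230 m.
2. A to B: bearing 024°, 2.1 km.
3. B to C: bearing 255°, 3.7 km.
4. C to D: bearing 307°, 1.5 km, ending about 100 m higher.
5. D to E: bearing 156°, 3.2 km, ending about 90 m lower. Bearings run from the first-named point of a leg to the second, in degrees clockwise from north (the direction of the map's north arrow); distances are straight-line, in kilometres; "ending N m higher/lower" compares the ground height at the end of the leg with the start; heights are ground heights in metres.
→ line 1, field height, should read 330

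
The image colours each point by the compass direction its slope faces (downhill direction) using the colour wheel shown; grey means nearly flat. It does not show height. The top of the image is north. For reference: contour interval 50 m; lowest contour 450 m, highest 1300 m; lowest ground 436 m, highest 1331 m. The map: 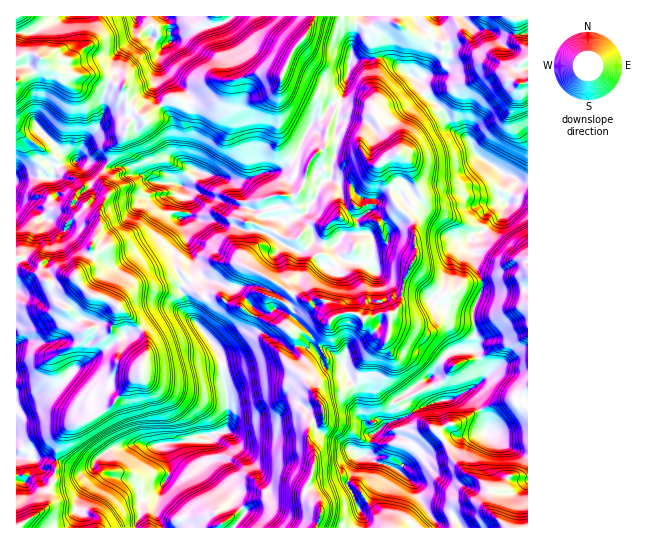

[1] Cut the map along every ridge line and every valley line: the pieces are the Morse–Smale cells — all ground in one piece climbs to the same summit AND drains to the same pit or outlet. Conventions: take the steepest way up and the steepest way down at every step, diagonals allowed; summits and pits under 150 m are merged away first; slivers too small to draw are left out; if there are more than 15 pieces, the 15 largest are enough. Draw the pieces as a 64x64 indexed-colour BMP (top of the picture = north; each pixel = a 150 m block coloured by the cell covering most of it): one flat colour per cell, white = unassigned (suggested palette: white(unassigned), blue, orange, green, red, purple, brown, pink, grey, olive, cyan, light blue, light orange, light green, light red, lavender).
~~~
<image width="64" height="64" href="data:image/bmp;base64,Qk12CAAAAAAAAHYAAAAoAAAAQAAAAEAAAAABAAQAAAAAAAAIAAATCwAAEwsAABAAAAAAAAAA////ALR3HwAOf/8ALKAsACgn1gC9Z5QAS1aMAMJ34wB/f38AIr28AM++FwDox64AeLv/AIrfmACWmP8A1bDFAAAAAAARERERERERERERRERERET///8AAAAAd3AAAAAAAAAAABERERERERERERFERERERP//8AAAAAB3cAAAAAAAAAAAEREREREREREREURERERE///wAAAAB3d3AAAAAAAAAAARERERERERERERRERERE///wAAAAAHd3d3cAAAAAAAABERERERERERERRERERE////AAAAAHd3d3dwAAAAAAAAARERERERERERFERERET///8AAAAAd3d3d3dwABEAAAAAERERERERERFERERERE///wAAAAd3d3d3d3cAEQAAABERERERERERFERERERET///AAAHd3d3d3d3d3cRAAERERERERERERFERERERERP///wB3d3d3d3d3d3dxERERERERERERERFERERERERE////93d3d3d3d3d3d3EREREREREREREREURERERERET////3d3d3d3d3d3d3cRERERERERERERERFERERERERP////d3d3d3d3d3d3dxERERERERERERERERFERERERE////8Ad3d3d3d3fd3dEREREREREREREREREURERERERP///u7nd3d3d3d93d0RERERERERERERERERFERERERE///+7uAAd3d3d93d3REREREREREREREREREURERERET///7u4AAAd3d33d3QEREREREREREREREREURERERERP///u7uAAAAB33d3dARERERERERERERERERRERERERERE/u7u7uAAAADd3d3RERERERERERERERERFERERERERERC7u7u7gAAAA3d3dEREREREREREREREREURERERERERCLu7u7u4AAAAN3d0RERERERERERERERERREREREREIiIu7u7u7uAAAN3d3RERERERERERERERERFEREREREQiIiLu7u7u7gAA3d3dEREREREREREREREREkREREQkQiIiIi7u7u7u7u3d3d0REREREREREREREREAAkREIiIiIiIiIu7u7u7u7d3d3REREREREREREREREAAAIiIiIiIiIiIiLu7u7u7t3d3dEREREREREREREREQAAACIiIiIiIiIiIu4iLu7u3d3d0REREREREREREREQAAAAAiIiIiIiIiIiIiIi7u7d3d3REREREREREREREQAAAAACIiIiIiIiIiIiIiIAAN3d3dERERERERURERERAAAAACIiACIiIiIiIiIiIAAADd3d0RERERFVVVEREREAAAAAAAACIiIiIiIiIiIiAAAN3d3RERERFVVVVVUREQAAAAAAACIiIiIiIiIiIiMAAA3d3dERVVVVVVVVVVUQAAAAAAAiIiIiIiIiIiIiMzAAAA3d0QBVVVVVVVVVVVAAAAAAIiIiIiIiIiIiIiMzMAAAAAAAAFVVVVVVVVVVUAAAAAAiIiIiLMzMzCIiIzMwAAAAAAAAVVVVVVVVVVVQAAAAACIiIiIszMzMIiIjMzMAAAAAAAVVVVVVVVVVVVAAAAAAAiLMzMzMzMzCIiMzMzAAAAAABVVVVVVVVVVVVQAAAAAALMzMzMzMzMIiIzMzMwAAAAAFVVVVVVVVVVVVAAAAAADMzMzMzMzMwiIjMzMzMwAAAABVVVUAVVVVVVUAAAAADMzMzMzMzMzCIjMzMzMzMAAAAAVVAABVVVVVVVAAAAAAzMzMzMzMzCIiMzMzMzMzAAAAAAAAAFVVVVVVUAAAAAAMzMzMzMzCIiIzMzMzMzMAAAAAAAAAVVVVVVUAAAAAAAzMzMzMzCIiIjMzMzMzMzAAAAAAAABVVVVVVQAAAAAAAAAMzMzCIiIjMzMzMzMzMAAAAAAAAFVVVQAAAAAAAAAAAAzMwiIiIjMzMzMzMzMzaZmZAAAAVVUAAAAAiIiIiIAADMwiIiIiMzMzMzMzM2ZpmZmQAAAAAAAAAIiIiIiIiIAAzMIiIiMzMzMzMzNmZmmZmZmZmZAAAAAIiIiIiIiIiADMwiIjMzMzMzMzNmZmaZmZmZmZkAAAAAiIiIiIiIiIAAzCIjMzMzMzMzNmZmZpmZmZmZmZAAAACIiIiIiIiIiAAAIzMzMzMzMzM2ZmZmmZmZmZmZmQAAAIiIiIiIiIiIAAAzMzMzMzMzNmZmZmaZmZmZmZmZAAAAiIiIiIiIiIiAADMzMzMzMzNmZmZmZpmZmZmZmZmQAAiIiIiIiIiIiIgAMzMzMzMzM2ZmZmZmmZmZmZmZmZu7iIiIiIiIiIiIiAAzMzMzMzM2ZmZmZmaZmZmZmZmZu7uoiqqIiIiIiIiIAAMzMzMzM2ZmZmZmZpmZmZmZmZm7uqqqqqiIiIiIiAAAAzMzMzM2ZmZmZmZmmZmZmZmZm7u6qqqqqoiIiIgAAAADMzMzMzZmZmZmZmYJmZmZmbu7u7qqqqqqqqiIgAAAAAMzMzM2ZmZmZmZgAAAJu7u7u7u7u6qqqqqqqqqqAAAAADMzM2ZmZmZmZgAAAAu7u7u7u7u7qqqqqqqqqqoAAAAAMzM2ZmZmZmYAAAC7u7u7u7u7u7uqqqqqqqqqqqAAAABmZmZmZmZmZgAAALu7u7u7u7u7uwqqqqqqqqqqoAAAAGZmZmZmZmZgAAAAu7u7u7u7u7uwAAqqqqqqqqqqAAAAZmZmZgAAAAAAAAC7u7u7u7u7uwAAAAqqqqqqqqqgAAAGZmYAAAAAAAAAALu7u7u7u7uwAAAAAACqqqqqqqAAAAAAAAAAAAAAAAAA"/>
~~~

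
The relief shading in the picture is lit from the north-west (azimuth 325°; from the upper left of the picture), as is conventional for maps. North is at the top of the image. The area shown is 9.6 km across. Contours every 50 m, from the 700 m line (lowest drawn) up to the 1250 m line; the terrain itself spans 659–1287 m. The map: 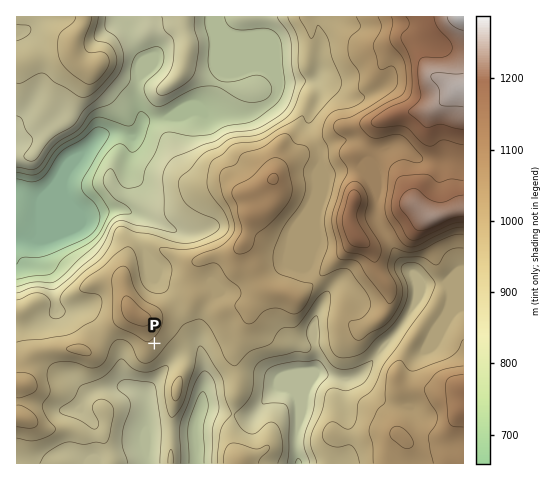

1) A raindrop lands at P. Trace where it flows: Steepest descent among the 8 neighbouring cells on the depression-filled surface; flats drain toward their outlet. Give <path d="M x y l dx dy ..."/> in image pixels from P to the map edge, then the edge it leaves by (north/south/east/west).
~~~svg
<path d="M154 343l15 15 0 5-10 13-11 10-2 5 1 72"/>
exit: south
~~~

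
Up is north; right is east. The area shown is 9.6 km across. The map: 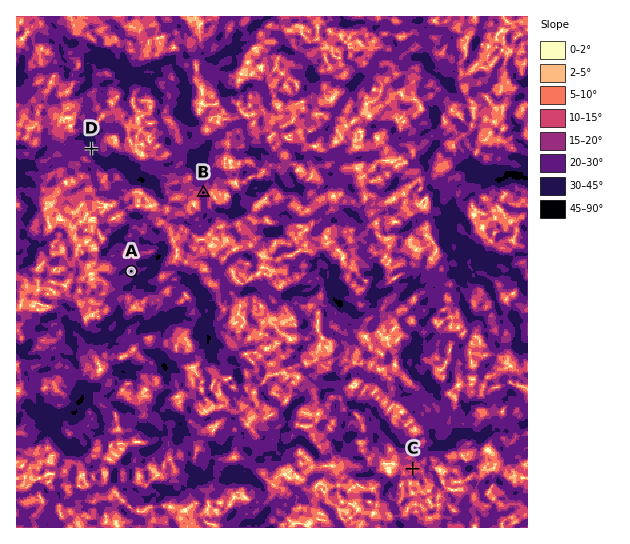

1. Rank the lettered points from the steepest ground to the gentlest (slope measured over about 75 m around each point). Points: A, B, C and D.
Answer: D A B C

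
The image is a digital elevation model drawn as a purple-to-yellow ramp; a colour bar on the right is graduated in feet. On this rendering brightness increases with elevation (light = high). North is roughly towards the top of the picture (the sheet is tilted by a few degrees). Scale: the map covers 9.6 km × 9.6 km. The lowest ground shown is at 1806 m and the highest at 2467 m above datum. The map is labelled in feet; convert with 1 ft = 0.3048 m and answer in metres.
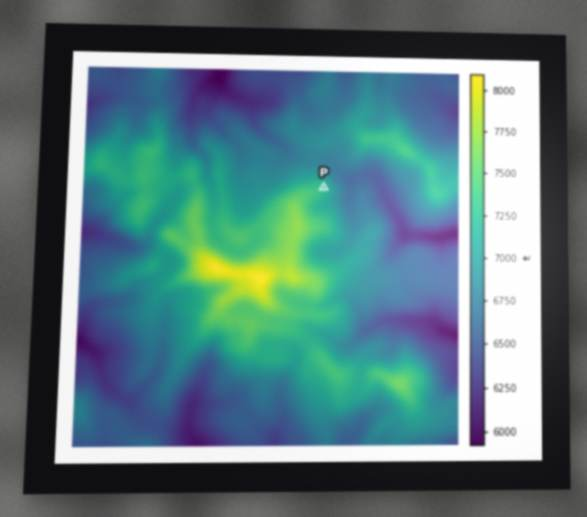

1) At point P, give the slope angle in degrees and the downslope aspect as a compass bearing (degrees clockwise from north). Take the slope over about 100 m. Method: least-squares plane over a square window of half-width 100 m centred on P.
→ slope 16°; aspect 64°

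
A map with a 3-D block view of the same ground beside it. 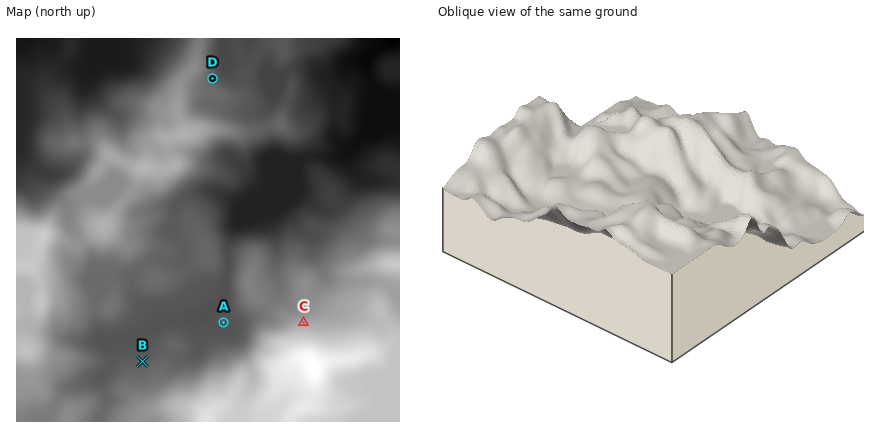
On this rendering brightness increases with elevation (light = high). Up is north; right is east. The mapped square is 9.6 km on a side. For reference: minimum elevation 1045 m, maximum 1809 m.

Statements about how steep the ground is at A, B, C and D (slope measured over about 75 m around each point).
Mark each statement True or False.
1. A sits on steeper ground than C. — False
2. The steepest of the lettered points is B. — False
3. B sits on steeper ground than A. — True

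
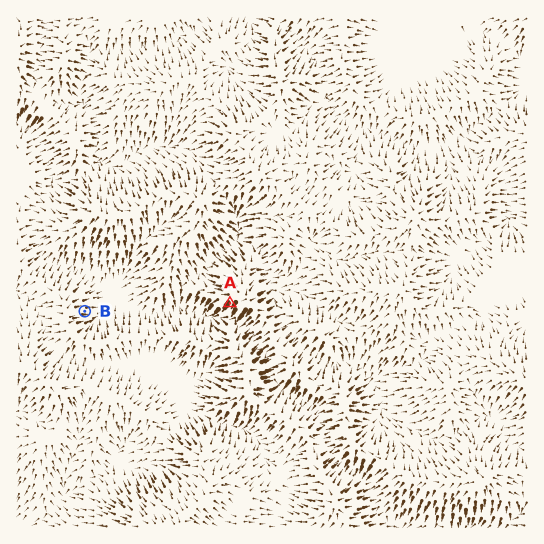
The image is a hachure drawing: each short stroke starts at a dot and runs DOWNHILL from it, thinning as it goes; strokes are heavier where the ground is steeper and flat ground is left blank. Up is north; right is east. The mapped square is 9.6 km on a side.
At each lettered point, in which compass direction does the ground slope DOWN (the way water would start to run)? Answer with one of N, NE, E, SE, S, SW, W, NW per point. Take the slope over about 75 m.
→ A SW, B E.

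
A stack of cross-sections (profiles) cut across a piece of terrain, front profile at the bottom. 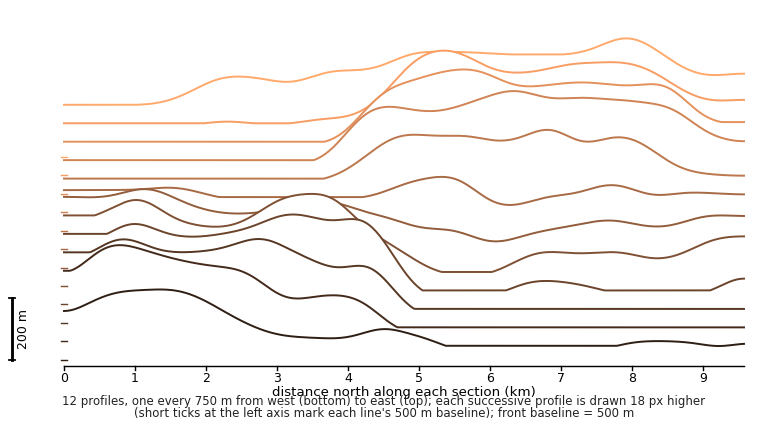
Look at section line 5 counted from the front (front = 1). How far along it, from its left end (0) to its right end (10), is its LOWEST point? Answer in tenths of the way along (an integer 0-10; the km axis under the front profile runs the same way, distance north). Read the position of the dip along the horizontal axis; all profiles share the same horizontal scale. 6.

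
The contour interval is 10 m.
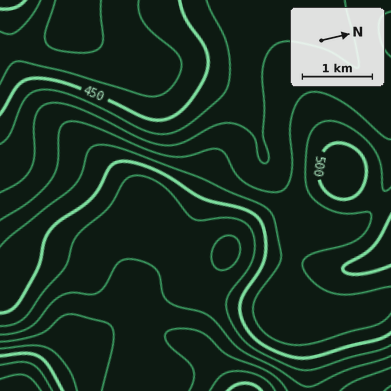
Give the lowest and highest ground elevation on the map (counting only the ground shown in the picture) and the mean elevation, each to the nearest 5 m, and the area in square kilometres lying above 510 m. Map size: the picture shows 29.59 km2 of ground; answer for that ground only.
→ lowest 425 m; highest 575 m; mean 490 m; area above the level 8.7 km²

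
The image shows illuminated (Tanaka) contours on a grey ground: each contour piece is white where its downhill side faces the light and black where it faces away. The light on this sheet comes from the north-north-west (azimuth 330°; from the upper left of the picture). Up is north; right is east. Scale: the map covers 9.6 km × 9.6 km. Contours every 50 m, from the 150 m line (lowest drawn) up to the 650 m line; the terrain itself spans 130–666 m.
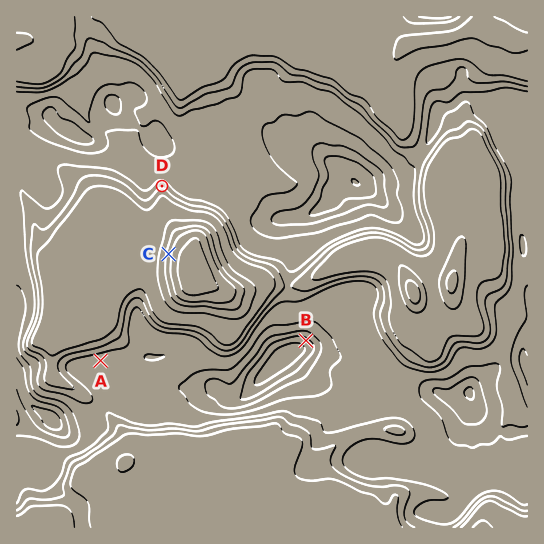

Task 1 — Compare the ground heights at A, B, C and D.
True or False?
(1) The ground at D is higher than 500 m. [False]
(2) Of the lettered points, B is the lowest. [True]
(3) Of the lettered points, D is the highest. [False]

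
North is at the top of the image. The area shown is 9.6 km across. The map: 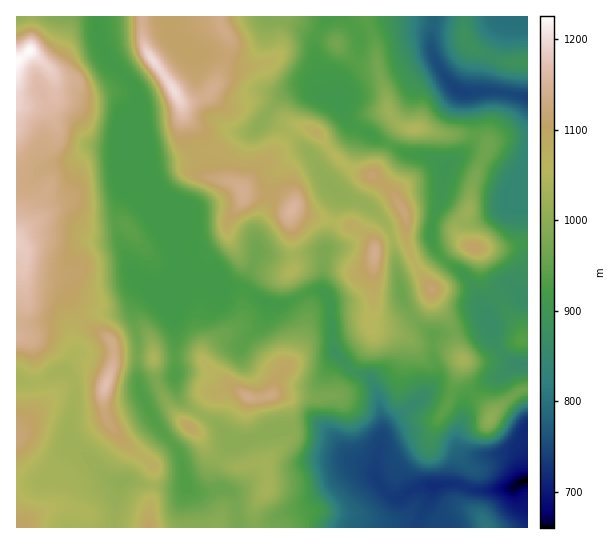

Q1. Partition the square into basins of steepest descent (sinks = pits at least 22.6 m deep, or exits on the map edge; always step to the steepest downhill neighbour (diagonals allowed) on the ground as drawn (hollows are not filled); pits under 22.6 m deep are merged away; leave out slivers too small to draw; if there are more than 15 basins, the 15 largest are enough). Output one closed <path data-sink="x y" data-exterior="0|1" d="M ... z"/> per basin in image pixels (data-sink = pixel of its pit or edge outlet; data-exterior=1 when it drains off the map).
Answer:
<path data-sink="527 481" data-exterior="1" d="M282 16l-266 1 0 412 45-41 13-8 12-3 20 7 9-27 36 0 8 30 9 18 9 12 23 20 7 12 7 7 19 11 10 0 11-4 13 2 1 24-11 14-7 8-27 5-6 12 310 0 1-138-5-1-9 6-21 20-20-20-9-16-1-20-11-33-17-25-4-14-14-18-8-18-4-18-24 8-6 7-3-7-9-9-12-7-48-10-10-6-4-8-11-6-20 0-13-2-2-2 0-4 12-16 18-14 22-29 6-2-22-7-21-16-12 0-13 5-8-1-7-4-9-10 14-24 44-6 10-6 4-10-1-21z"/><path data-sink="461 91" data-exterior="0" d="M463 16l-96 1 0 5 9 24 1 20 10 29 1 15 13 15 9 4 9-1 24 7 28 0 12 4 5 4 0 6-13 28-6 32-9 14-1 10 6 10 9 5 32 0 21-4 1-182-26-1-31-14-7-13z"/><path data-sink="339 101" data-exterior="0" d="M366 16l-83 0-3 10 1 21-4 10-10 6-44 6-14 24 9 10 7 4 8 1 13-5 12 0 21 16 38 13 16 22 16 14 14 7 10 0 22-41 6-6 4-1-12-9-5-8-1-15-10-29-1-20z"/><path data-sink="122 482" data-exterior="0" d="M86 377l-12 3-13 8-45 42 1 98 20-13 20-10 9 0 16 6 3 3 1 14 63-1 4-61-26-21-19-23-5-21 2-16z"/><path data-sink="186 483" data-exterior="0" d="M129 356l-14 2-11 31-1 12 2 14 6 11 16 19 26 21-4 61 66 1 8-12 27-5 18-22-1-24-13-2-11 4-10 0-19-11-7-7-7-12-17-14-15-18-12-26-3-20-2-2z"/><path data-sink="527 365" data-exterior="1" d="M527 244l-21 4-32 0-7-3-8 2-20 18-10 13 0 8 6 15 17 25 11 33 1 20 9 16 20 20 21-20 14-6z"/><path data-sink="446 167" data-exterior="0" d="M419 128l-18 0-4 3-25 44 23 20 8 14 4 12-2 16 6 18 18 30 0-7 10-13 14-14 15-6-7-7-2-11 10-18 4-28 15-32 0-6-5-4-12-4-28 0z"/><path data-sink="334 189" data-exterior="0" d="M305 127l-7 0-6 4-19 26-18 14-12 16 0 4 2 2 13 2 20 0 11 6 4 8 10 6 48 10 12 7 9 9 3 7 8-8 19-5 3-4 2-10-2-7-10-19-21-19-11-1-14-7-16-14-16-22z"/><path data-sink="509 17" data-exterior="1" d="M527 16l-62 0-1 18 7 13 18 9 20 7 18-2z"/>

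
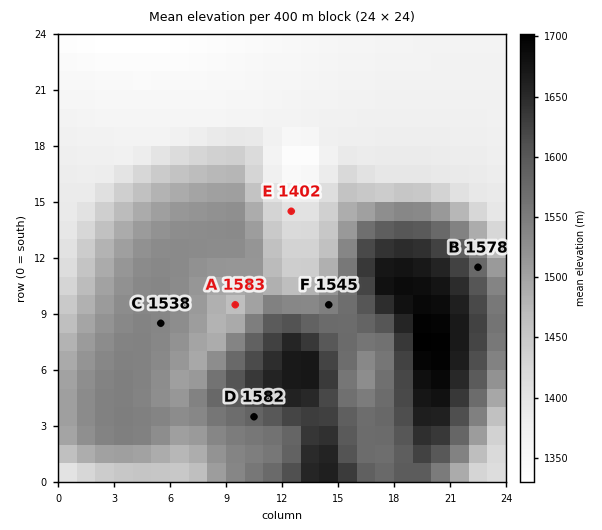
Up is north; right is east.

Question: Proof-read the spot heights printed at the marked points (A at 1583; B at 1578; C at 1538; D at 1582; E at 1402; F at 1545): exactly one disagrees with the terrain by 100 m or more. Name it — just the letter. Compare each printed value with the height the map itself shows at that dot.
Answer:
A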